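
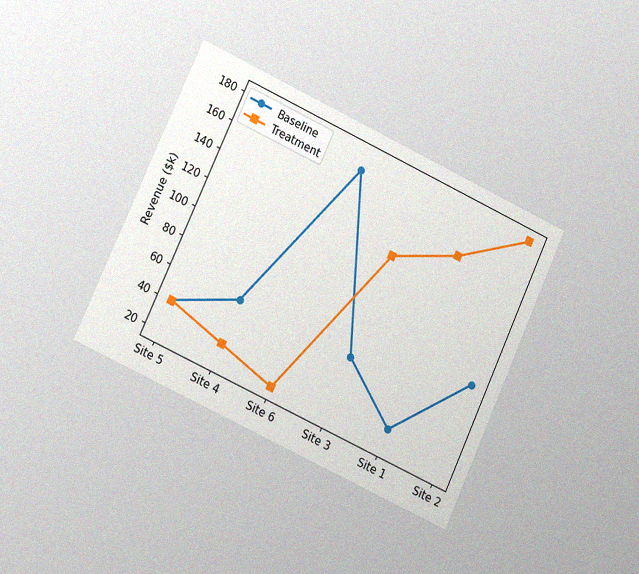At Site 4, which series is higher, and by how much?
The chart is tilted about 25° clockwise and viewed at a slight angle, with some photo noise. At Site 4, Baseline sits above the other line by $30k.

Baseline, by $30k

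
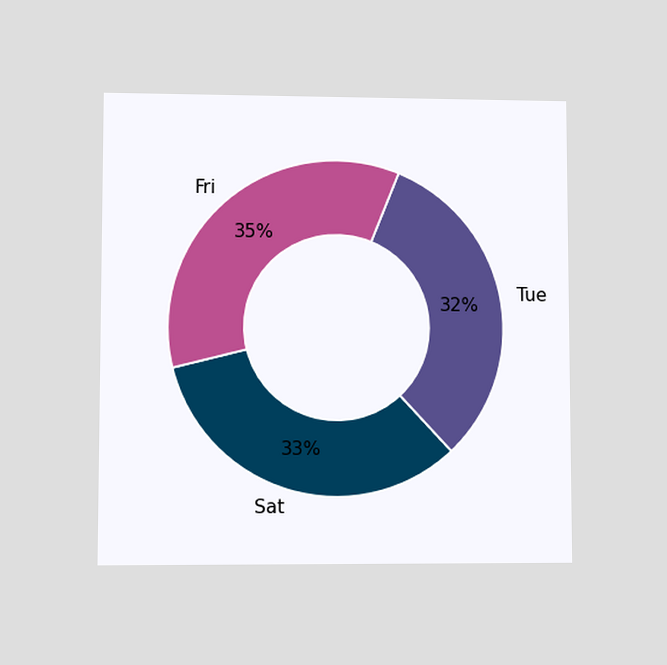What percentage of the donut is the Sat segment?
33%

The chart is viewed at a slight angle. The Sat segment takes up 33% of the ring.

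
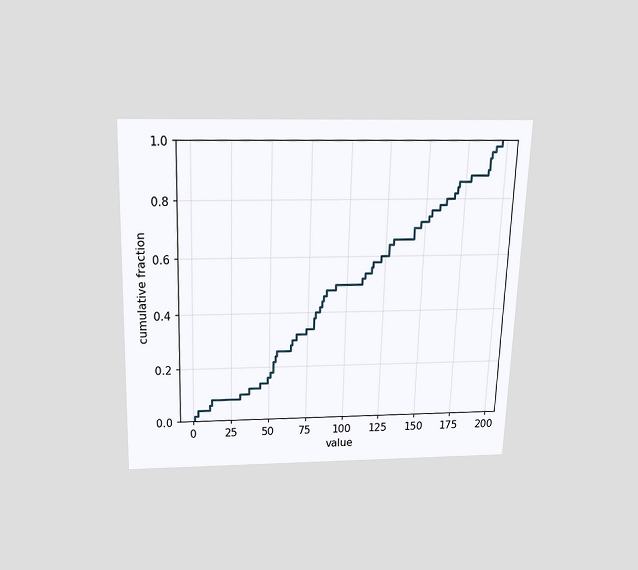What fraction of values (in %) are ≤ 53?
22%

The chart is viewed slightly from above. At x=53 the ECDF step is at 22%.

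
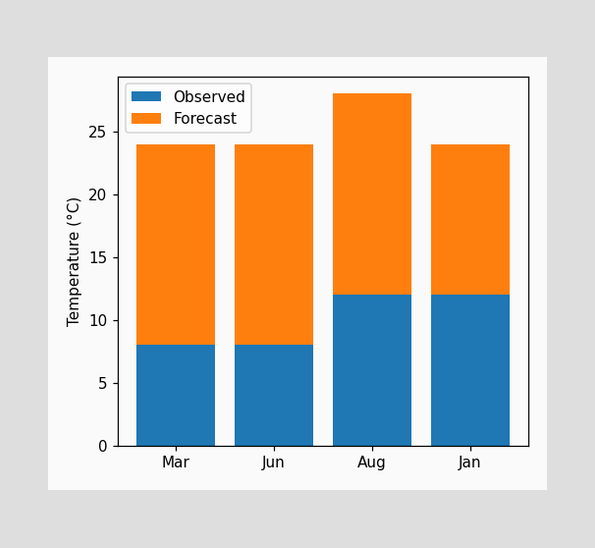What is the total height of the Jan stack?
24°C

The Jan stack's top reaches 24°C on the y-axis.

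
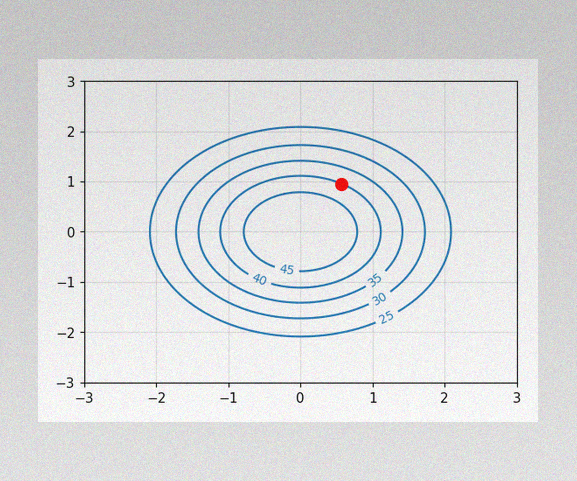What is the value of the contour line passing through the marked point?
The image has some photo noise and uneven lighting. The marked point sits on the contour labelled 40.

40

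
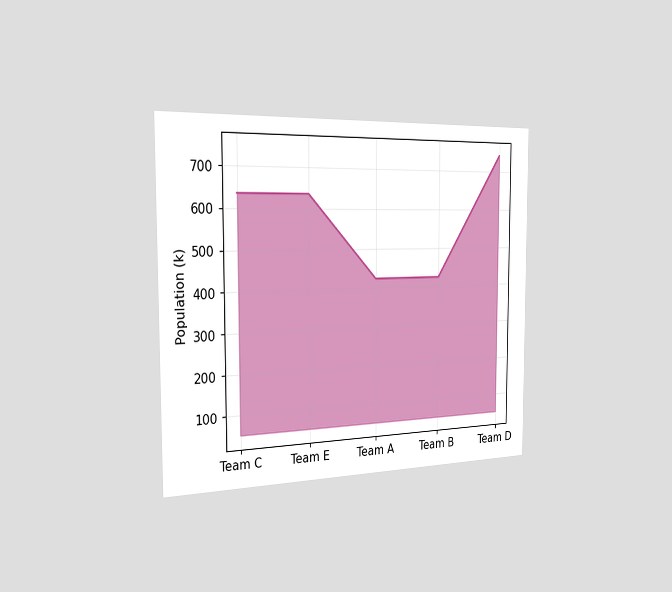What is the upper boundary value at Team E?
636k

The chart is viewed slightly from the left. At Team E the upper boundary is at 636k.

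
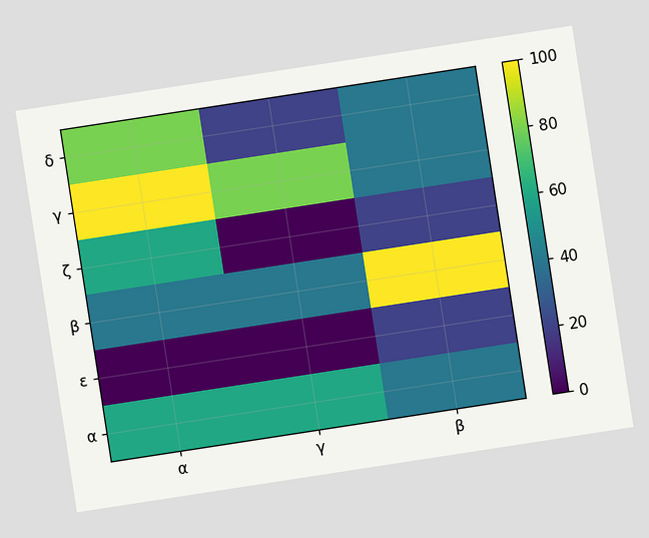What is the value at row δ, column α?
The chart is tilted about 9° counter-clockwise. Matching cell (δ, α) against the colorbar gives 80.

80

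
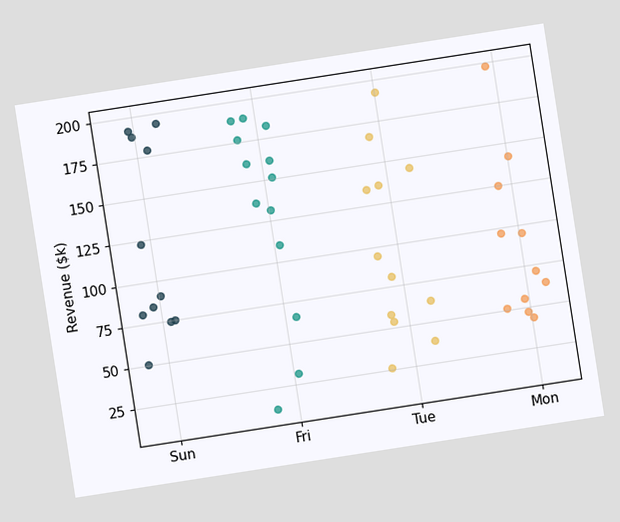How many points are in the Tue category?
The chart is tilted about 9° counter-clockwise. Counting the markers in the Tue column gives 12.

12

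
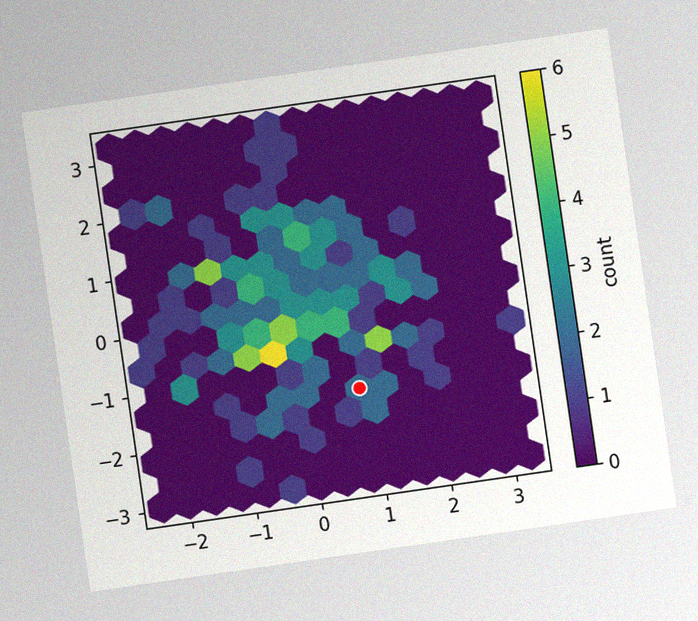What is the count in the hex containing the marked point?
The chart is tilted about 8° counter-clockwise, with some photo noise. The marked hex reads 2 on the colorbar.

2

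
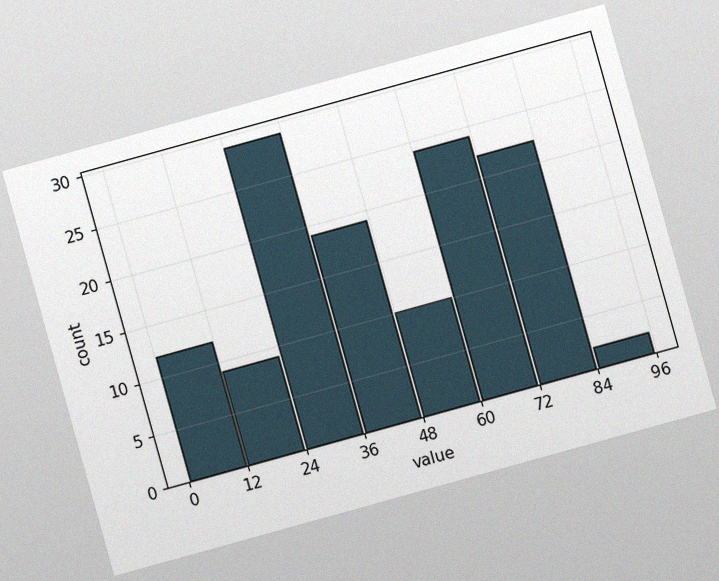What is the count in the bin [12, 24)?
The chart is tilted about 16° counter-clockwise, with some photo noise. The [12, 24) bin has height 9.

9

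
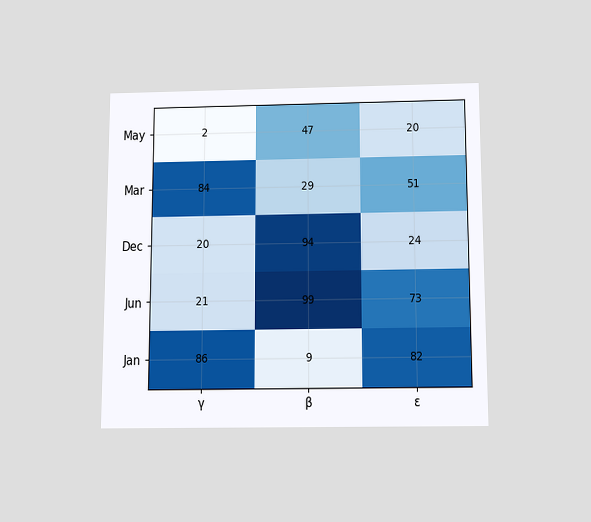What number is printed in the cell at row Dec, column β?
The chart is viewed slightly from below. The (Dec, β) cell reads 94.

94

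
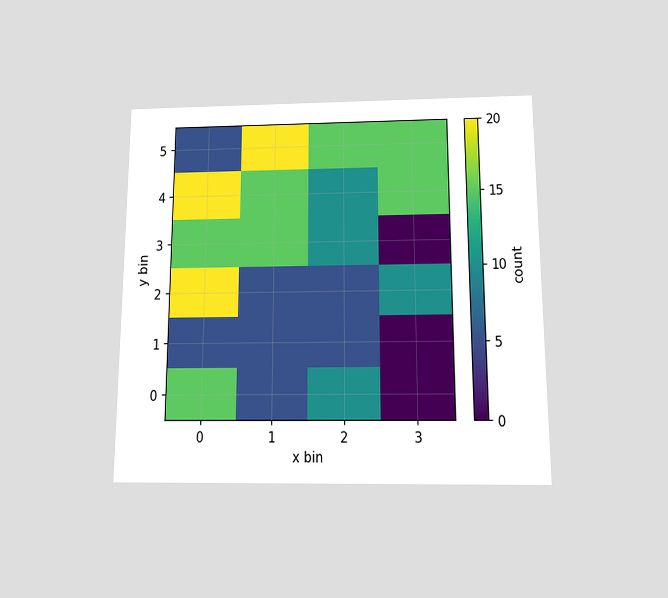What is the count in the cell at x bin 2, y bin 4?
10

The chart is viewed slightly from below. Matching the cell (2, 4) against the colorbar gives 10.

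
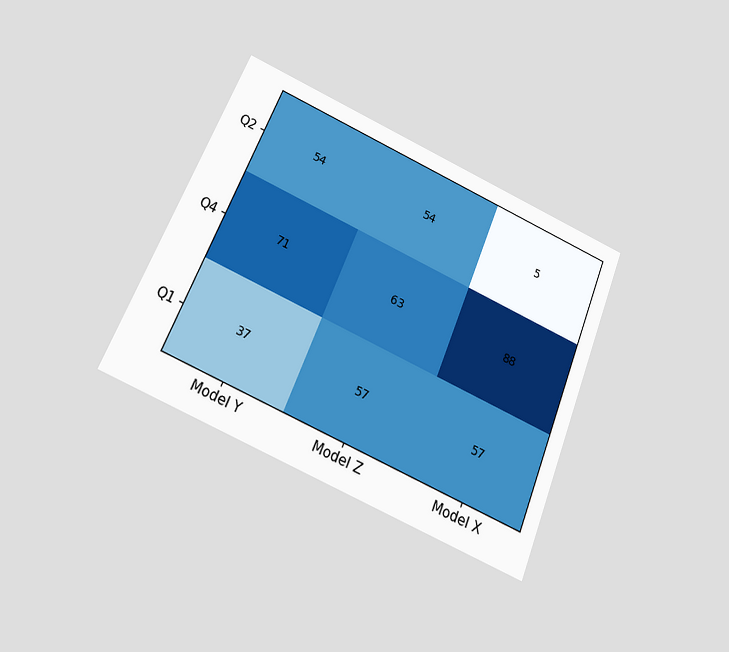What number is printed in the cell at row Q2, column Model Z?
54

The chart is tilted about 23° clockwise and viewed at a slight angle. The (Q2, Model Z) cell reads 54.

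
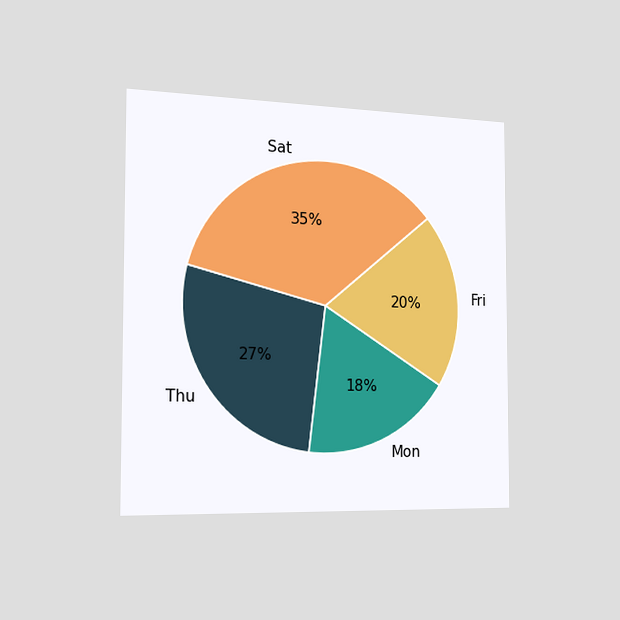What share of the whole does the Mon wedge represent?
The chart is viewed slightly from the left. The Mon slice takes up 18% of the pie.

18%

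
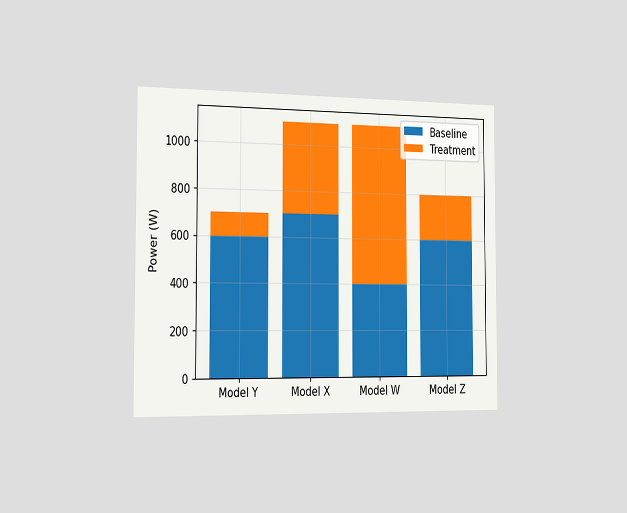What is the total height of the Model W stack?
1100W

The chart is viewed slightly from the left. The Model W stack's top reaches 1100W on the y-axis.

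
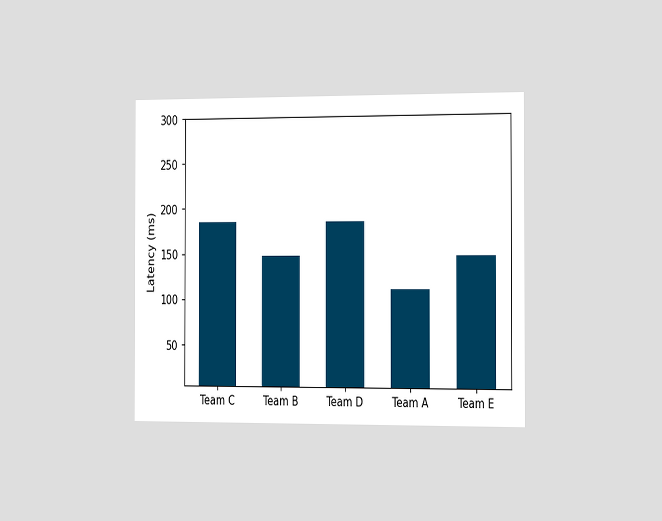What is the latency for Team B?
148ms

The chart is viewed slightly from the right. Reading along the chart's y-axis, the Team B bar reaches 148ms.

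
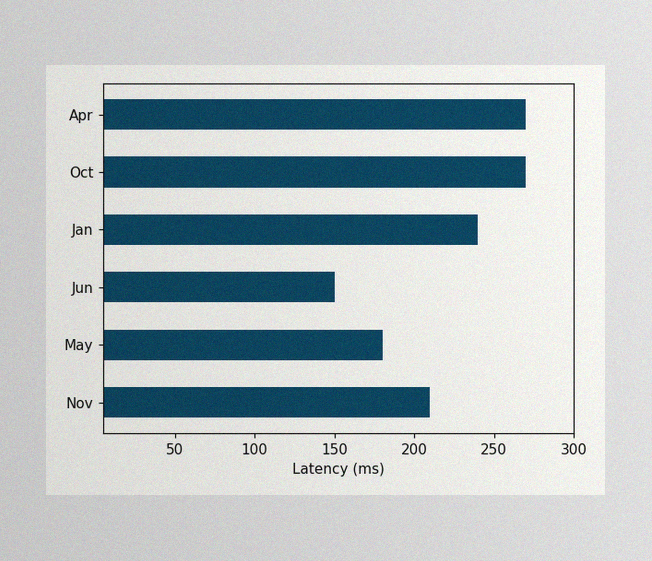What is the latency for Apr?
The image has some photo noise and uneven lighting. Reading along the chart's x-axis, the Apr bar reaches 270ms.

270ms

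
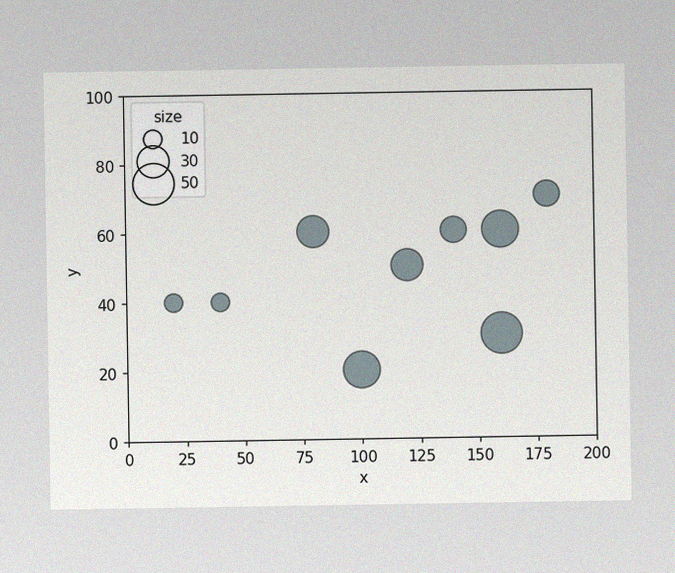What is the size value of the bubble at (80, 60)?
30

The image has some photo noise and uneven lighting. Matching the bubble at (80, 60) against the size legend gives 30.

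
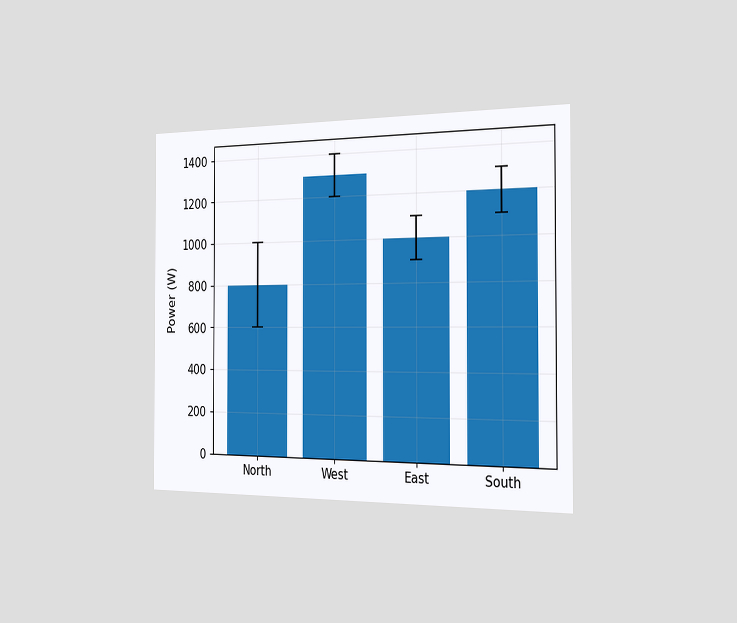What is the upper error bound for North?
The chart is viewed slightly from the right. The North bar's upper whisker reaches 1000W.

1000W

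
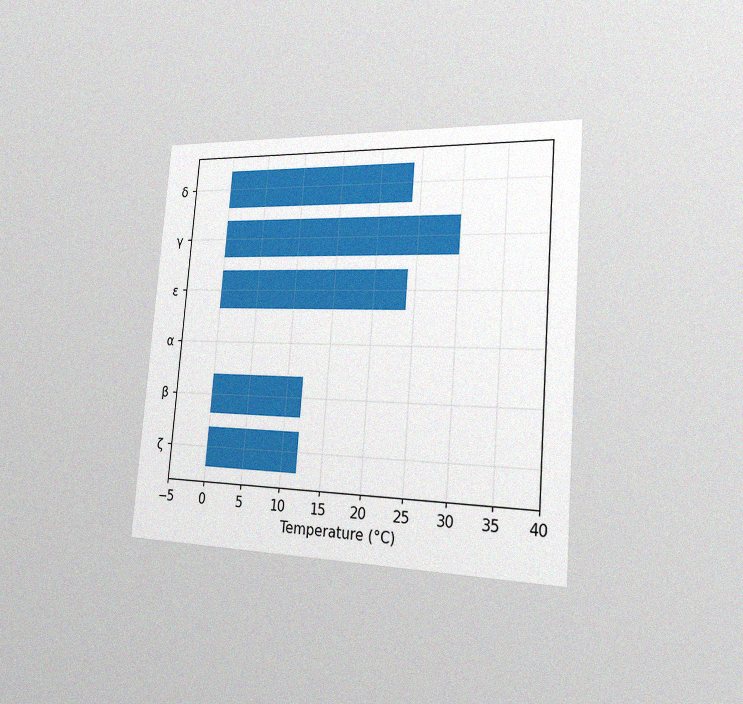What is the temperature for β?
12°C

The chart is tilted about 5° clockwise and viewed slightly from the right, with some photo noise. Reading along the chart's x-axis, the β bar reaches 12°C.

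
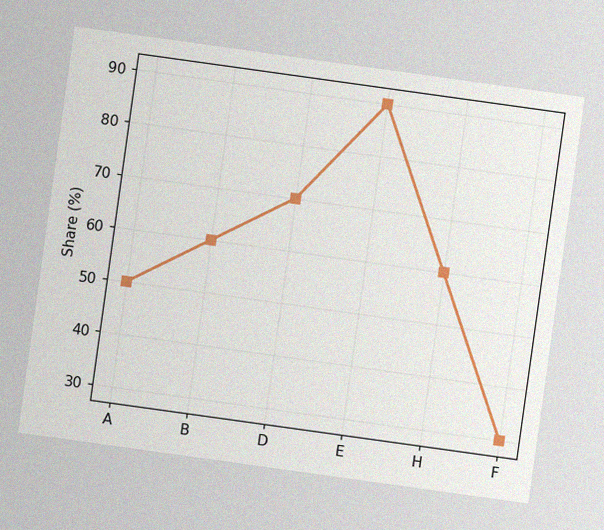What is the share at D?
The chart is tilted about 8° clockwise, with some photo noise. At D, the line is at 70%.

70%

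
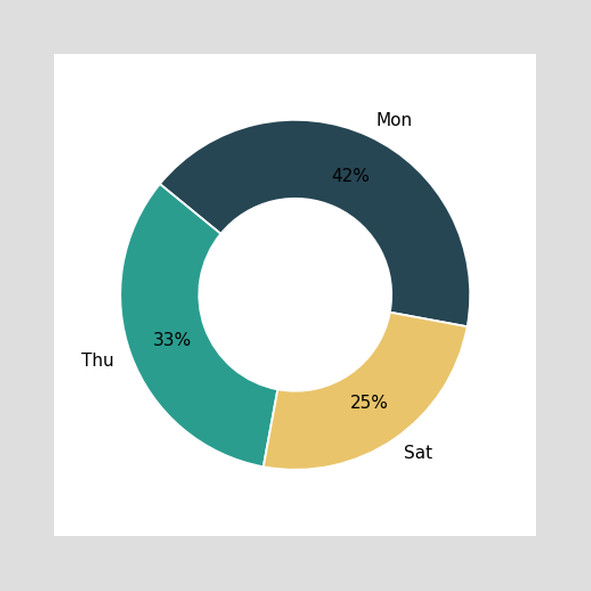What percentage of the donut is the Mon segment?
42%

The Mon segment takes up 42% of the ring.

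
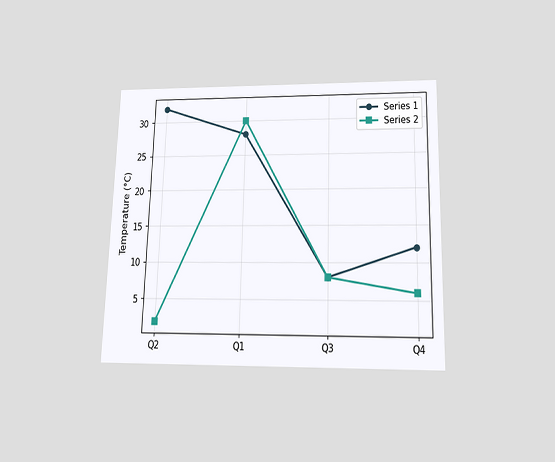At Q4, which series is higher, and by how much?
Series 1, by 6°C

The chart is viewed slightly from below. At Q4, Series 1 sits above the other line by 6°C.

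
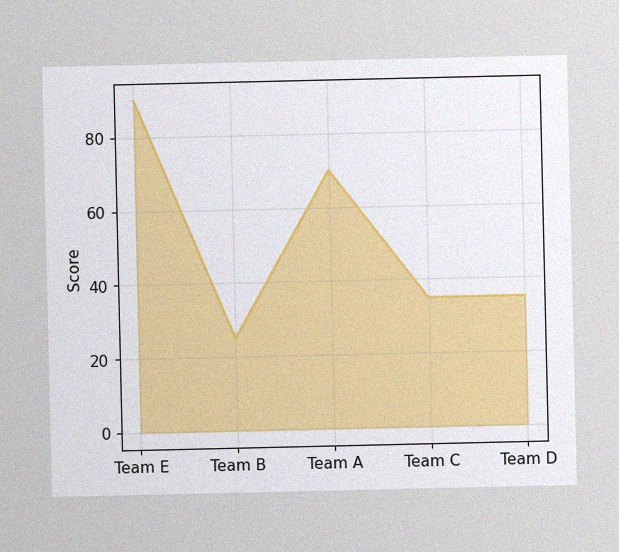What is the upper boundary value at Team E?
The image has some photo noise and uneven lighting. At Team E the upper boundary is at 90.

90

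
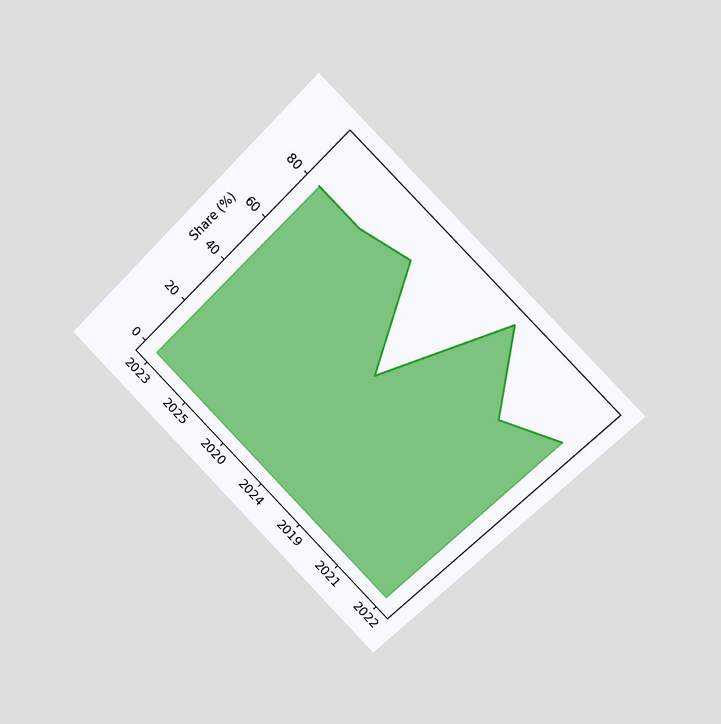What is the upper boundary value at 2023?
The chart is tilted about 45° clockwise and viewed slightly from the right. At 2023 the upper boundary is at 80%.

80%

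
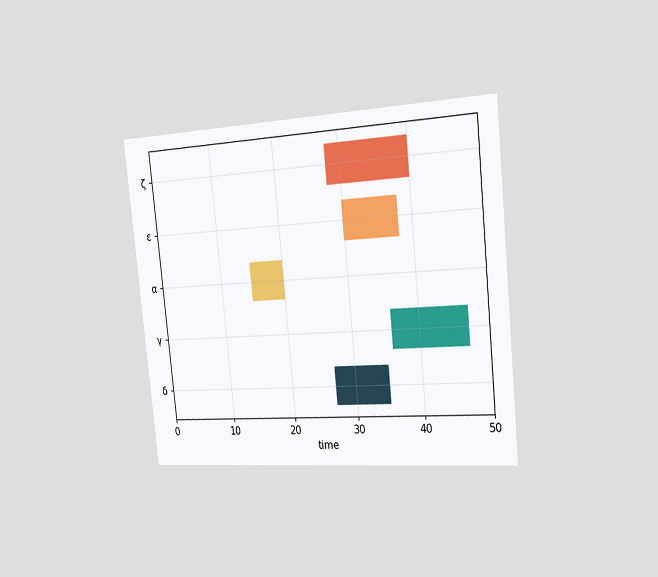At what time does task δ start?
The chart is tilted about 6° counter-clockwise and viewed slightly from the right. The δ bar begins at t=27.

27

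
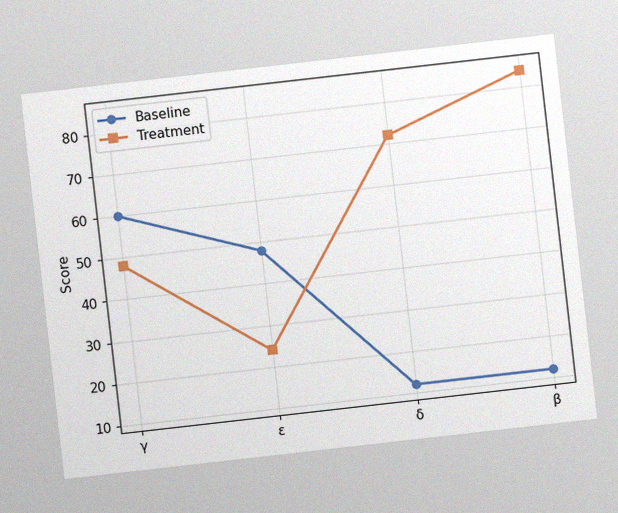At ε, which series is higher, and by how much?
The chart is tilted about 6° counter-clockwise, with some photo noise. At ε, Baseline sits above the other line by 24.

Baseline, by 24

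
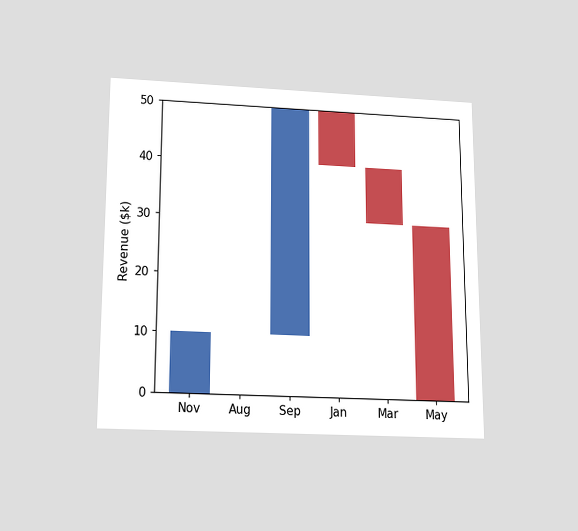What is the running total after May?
$0k

The chart is viewed slightly from below. After May the running total reaches $0k.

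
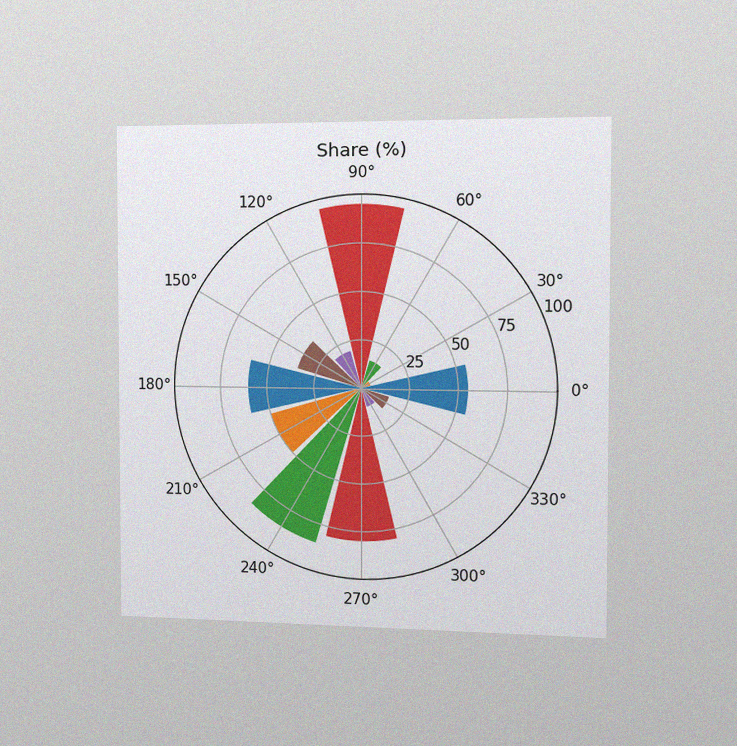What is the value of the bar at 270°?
80%

The chart is viewed slightly from the right, with some photo noise. The bar at 270° reaches 80% on the radial axis.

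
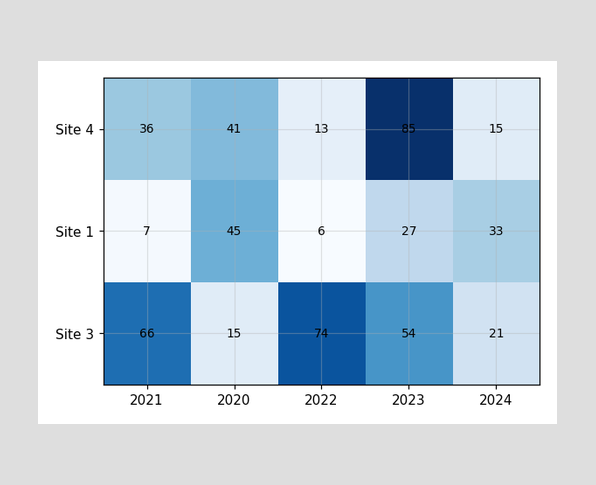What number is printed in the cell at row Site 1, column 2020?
45

The (Site 1, 2020) cell reads 45.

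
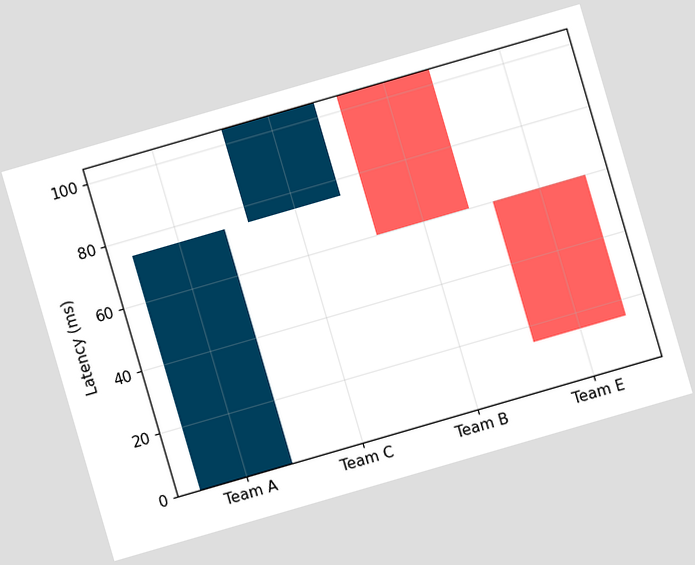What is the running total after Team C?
The chart is tilted about 16° counter-clockwise. After Team C the running total reaches 105ms.

105ms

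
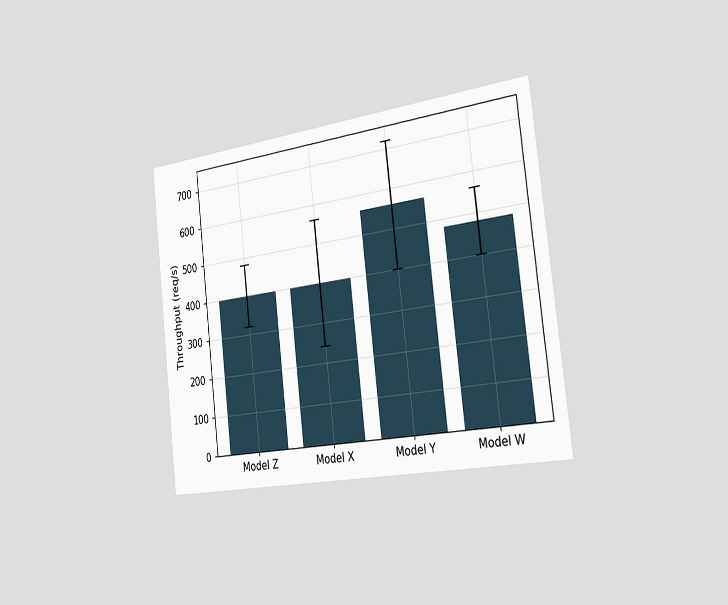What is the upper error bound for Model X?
The chart is tilted about 7° counter-clockwise and viewed slightly from the right. The Model X bar's upper whisker reaches 560req/s.

560req/s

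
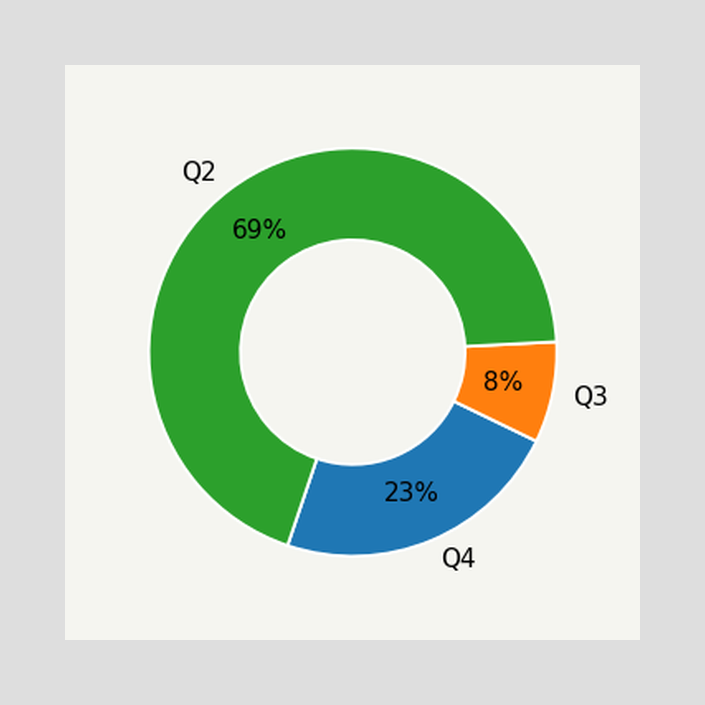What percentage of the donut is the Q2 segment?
69%

The Q2 segment takes up 69% of the ring.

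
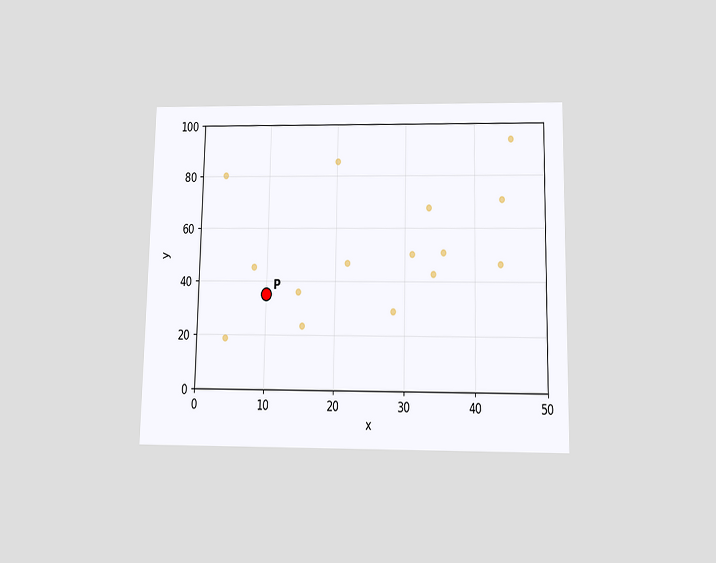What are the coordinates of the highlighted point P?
(10, 35)

The chart is viewed slightly from below. Following the gridlines from P to each axis, P sits at (10, 35).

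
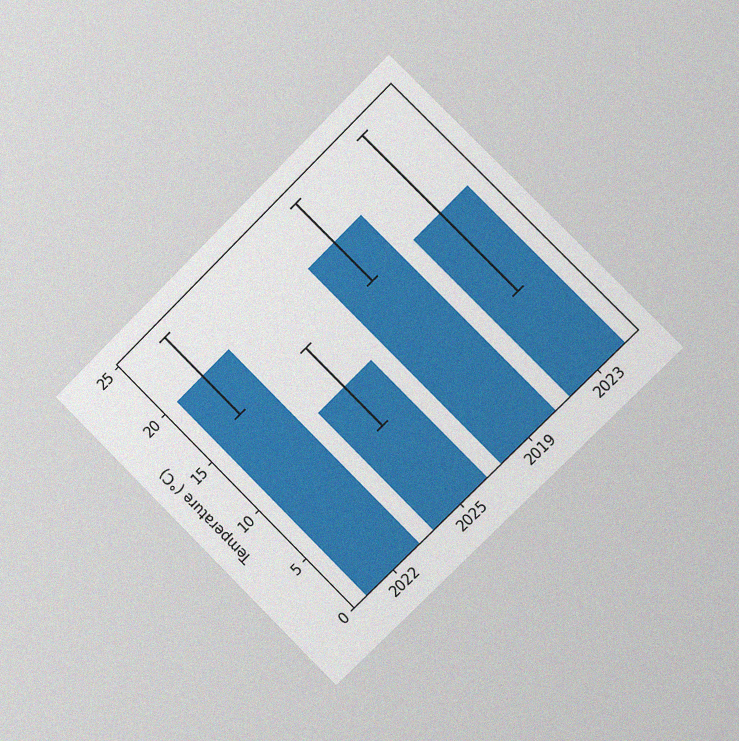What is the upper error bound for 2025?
16°C

The chart is tilted about 45° counter-clockwise and viewed slightly from the right, with some photo noise. The 2025 bar's upper whisker reaches 16°C.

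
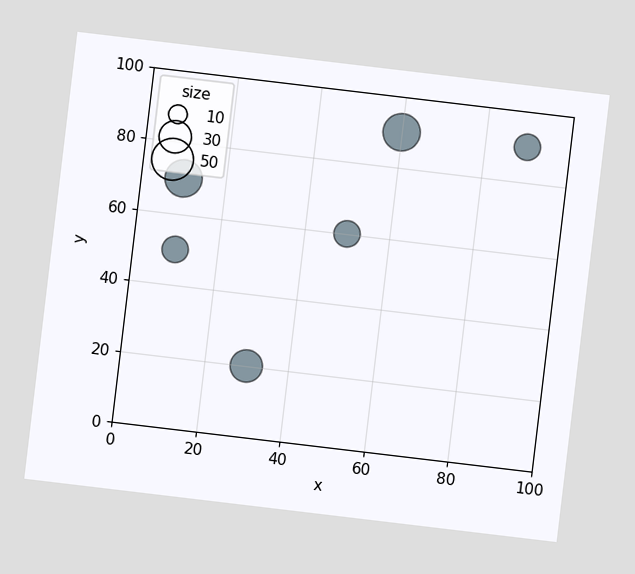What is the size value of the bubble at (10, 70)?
The chart is tilted about 7° clockwise. Matching the bubble at (10, 70) against the size legend gives 40.

40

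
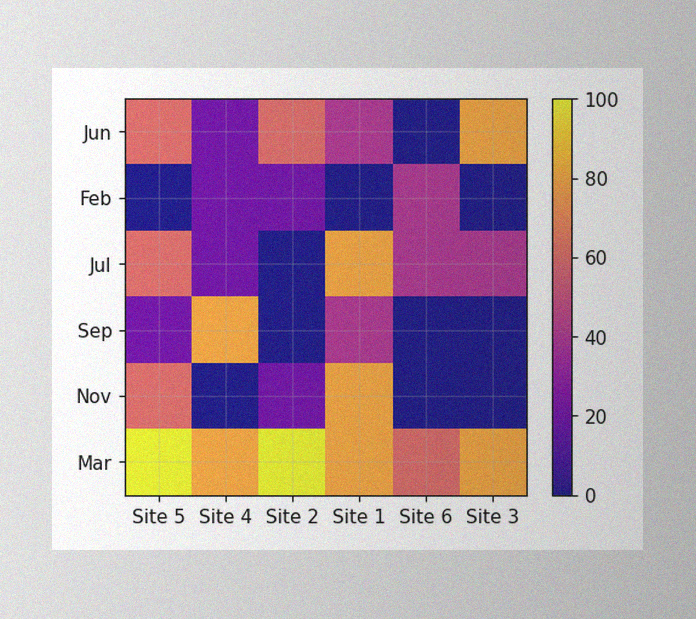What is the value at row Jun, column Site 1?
40

The image has some photo noise and uneven lighting. Matching cell (Jun, Site 1) against the colorbar gives 40.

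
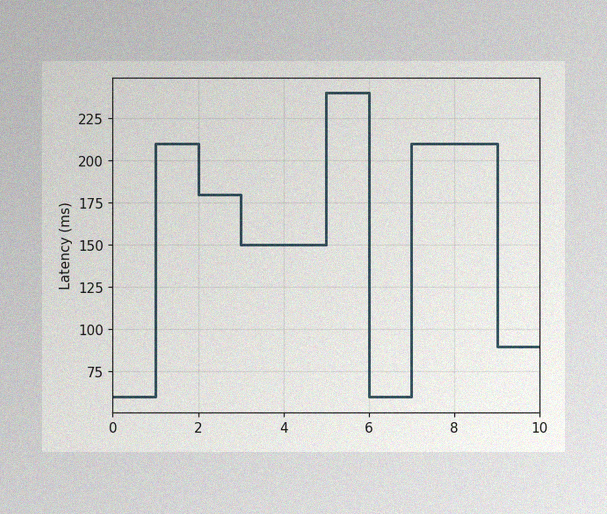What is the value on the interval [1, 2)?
210ms

The image has some photo noise and uneven lighting. On [1, 2) the step sits at 210ms.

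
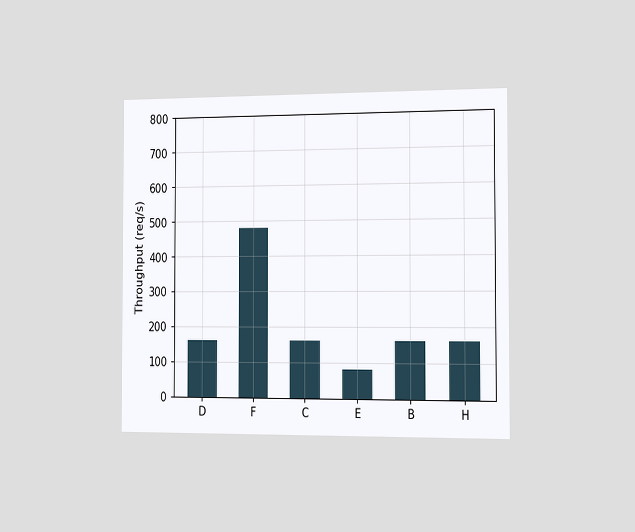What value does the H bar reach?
The chart is viewed slightly from the right. Reading along the chart's y-axis, the H bar reaches 160req/s.

160req/s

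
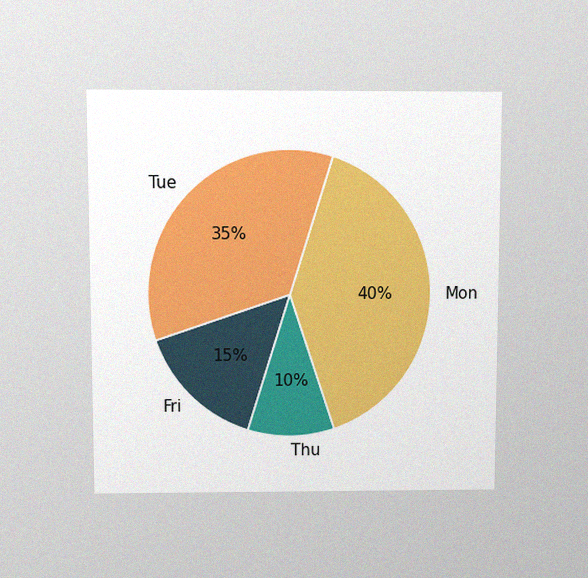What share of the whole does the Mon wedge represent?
40%

The chart is viewed at a slight angle, with some photo noise. The Mon slice takes up 40% of the pie.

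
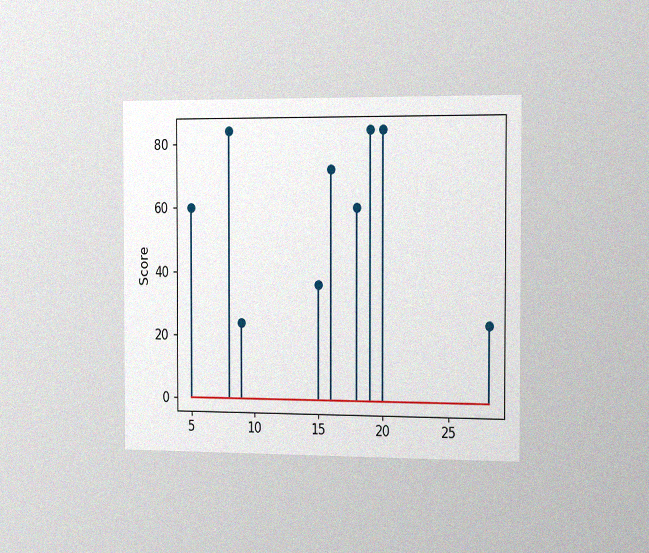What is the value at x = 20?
84

The chart is viewed slightly from the right, with some photo noise. The stem at x=20 reaches 84.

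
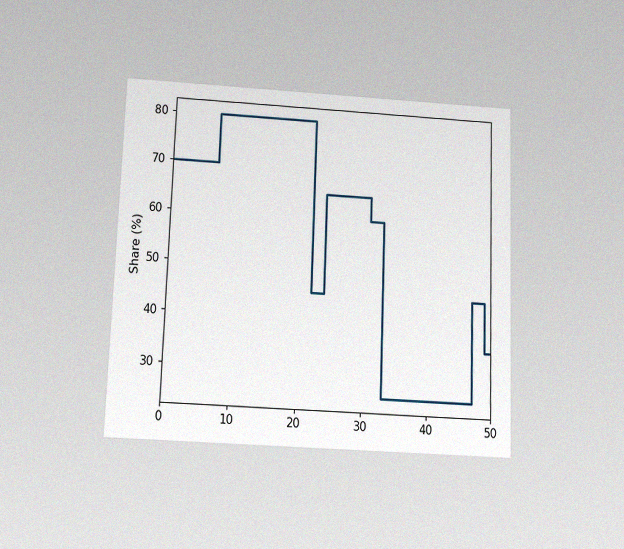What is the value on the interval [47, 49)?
The chart is tilted about 2° clockwise and viewed slightly from below, with some photo noise. On [47, 49) the step sits at 45%.

45%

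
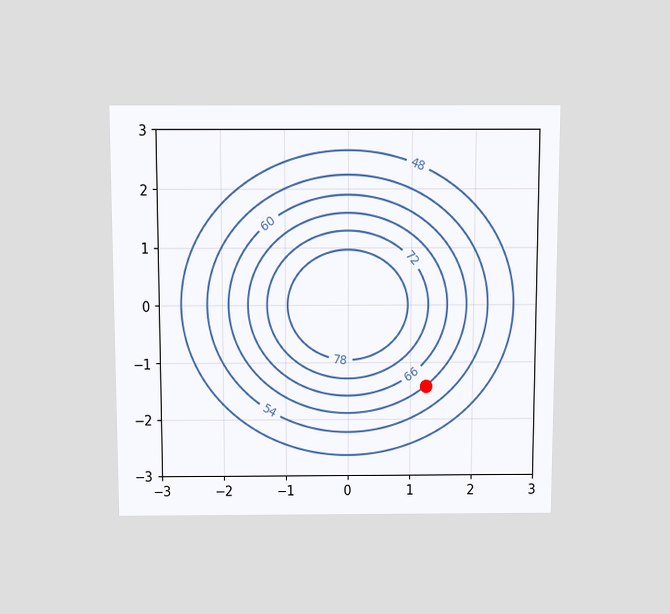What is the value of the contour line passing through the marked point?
The chart is viewed slightly from above. The marked point sits on the contour labelled 60.

60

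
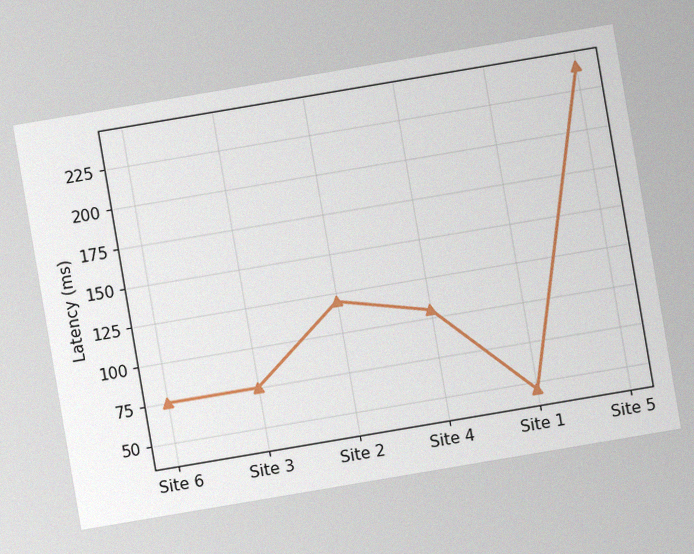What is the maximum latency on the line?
The chart is tilted about 10° counter-clockwise, with some photo noise. The highest point is at Site 5, and reading across to the y-axis gives 240ms.

240ms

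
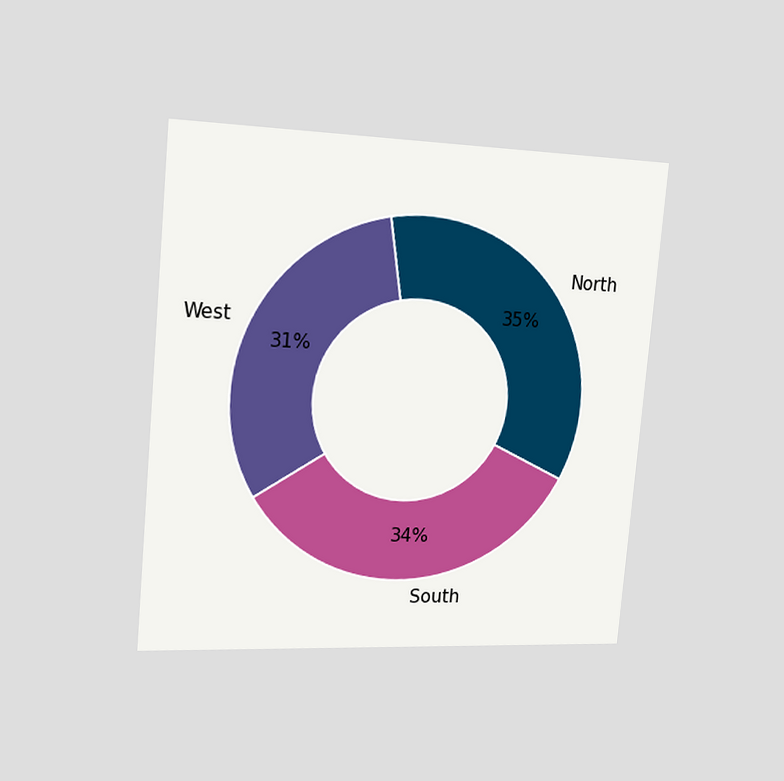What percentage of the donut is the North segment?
35%

The chart is tilted about 5° clockwise and viewed slightly from the left. The North segment takes up 35% of the ring.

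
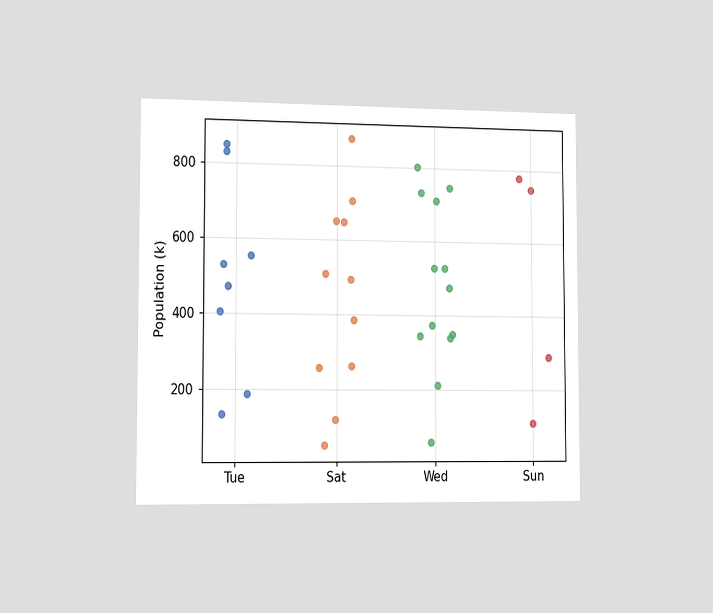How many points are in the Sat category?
The chart is viewed slightly from the left. Counting the markers in the Sat column gives 11.

11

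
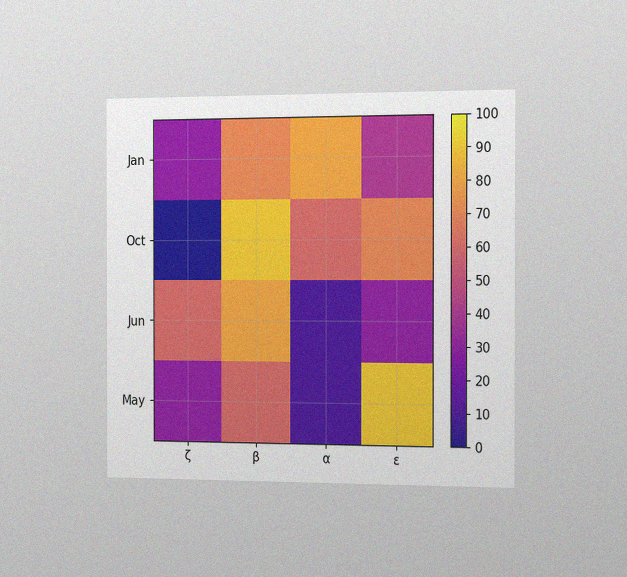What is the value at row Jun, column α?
The chart is viewed slightly from the right, with some photo noise. Matching cell (Jun, α) against the colorbar gives 10.

10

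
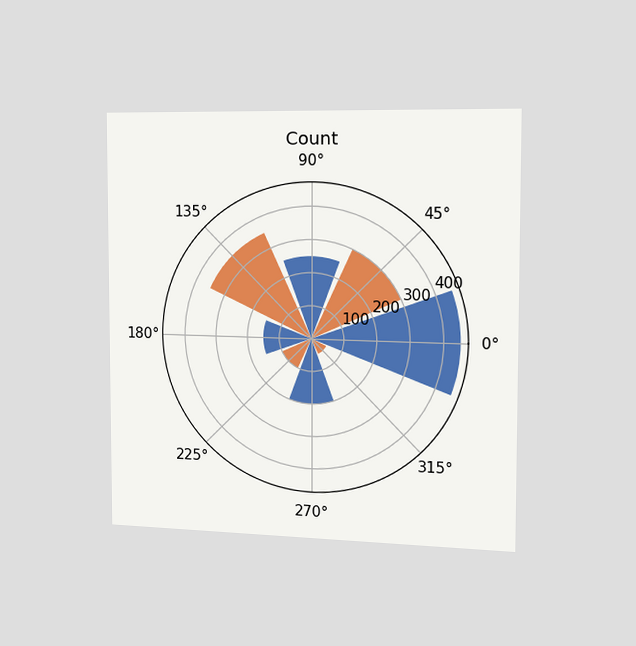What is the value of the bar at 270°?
The chart is viewed slightly from the right. The bar at 270° reaches 200 on the radial axis.

200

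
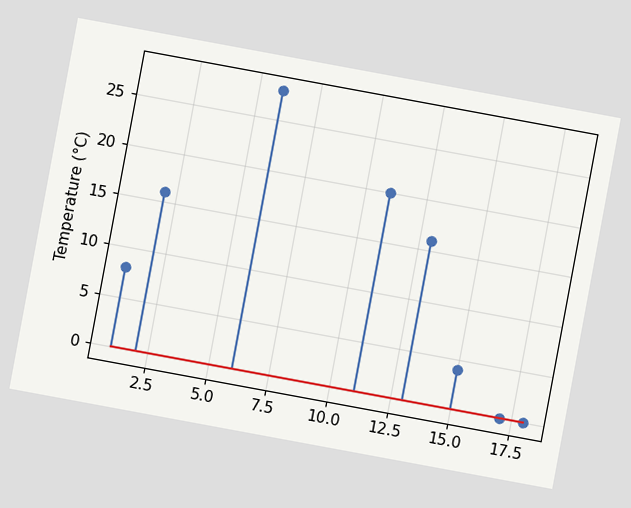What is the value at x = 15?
4°C

The chart is tilted about 10° clockwise. The stem at x=15 reaches 4°C.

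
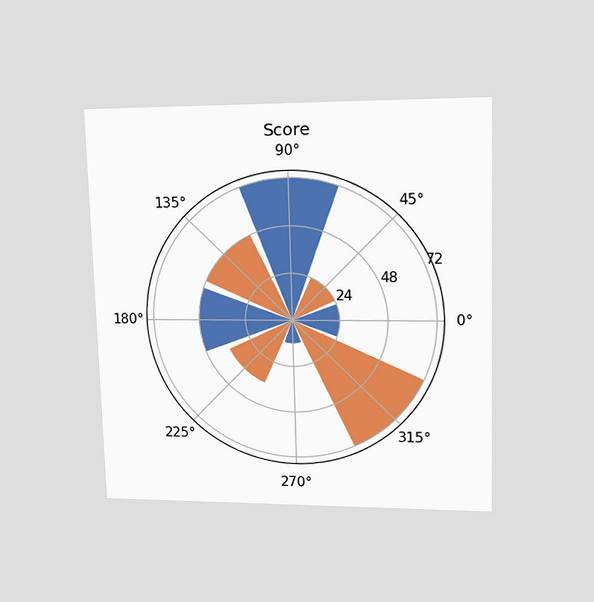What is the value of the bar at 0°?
24

The chart is viewed at a slight angle. The bar at 0° reaches 24 on the radial axis.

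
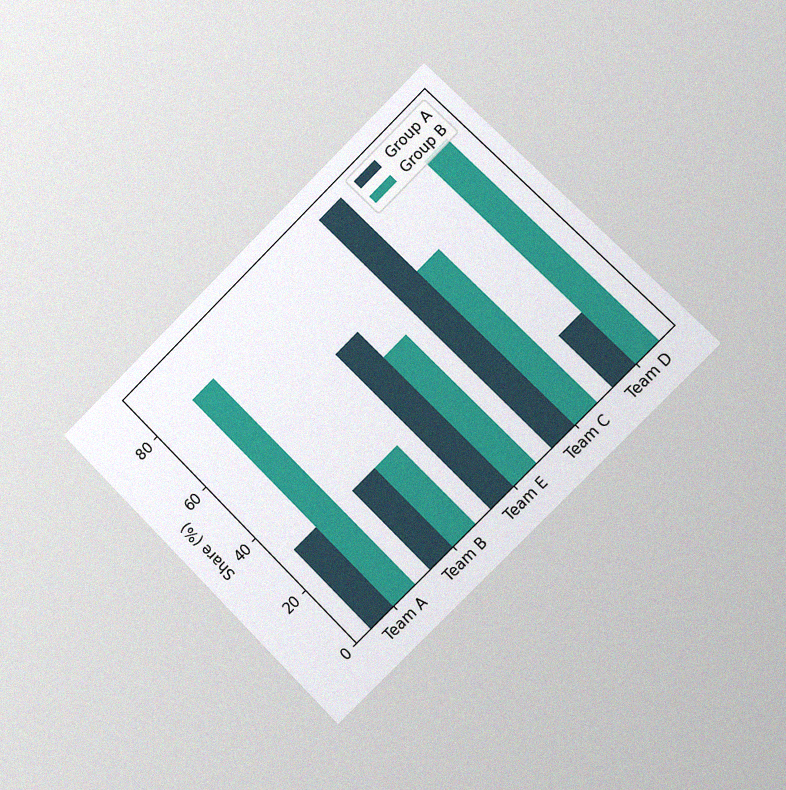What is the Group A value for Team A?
30%

The chart is tilted about 45° counter-clockwise and viewed slightly from the right, with some photo noise. The Group A bar at Team A reaches 30% on the y-axis.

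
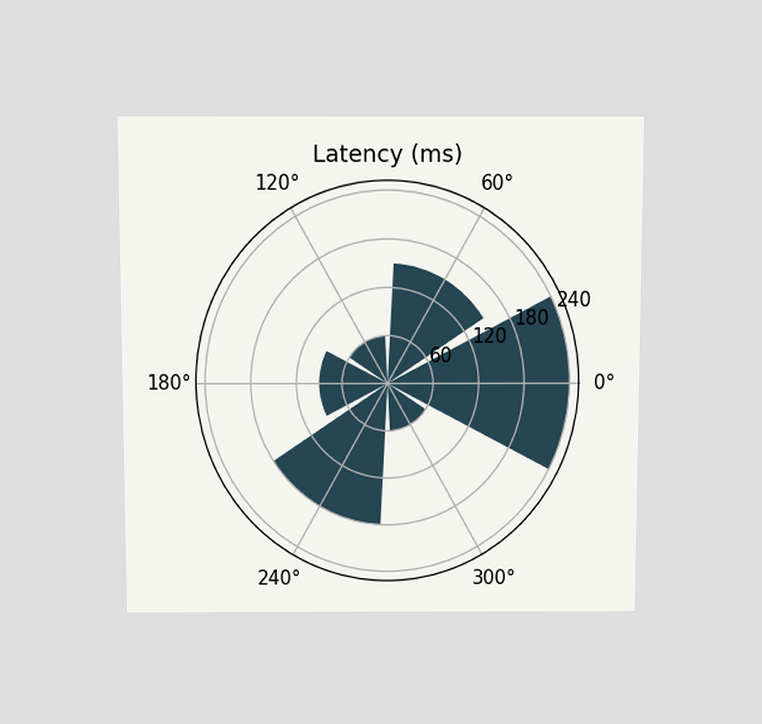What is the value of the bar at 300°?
The chart is viewed slightly from above. The bar at 300° reaches 60ms on the radial axis.

60ms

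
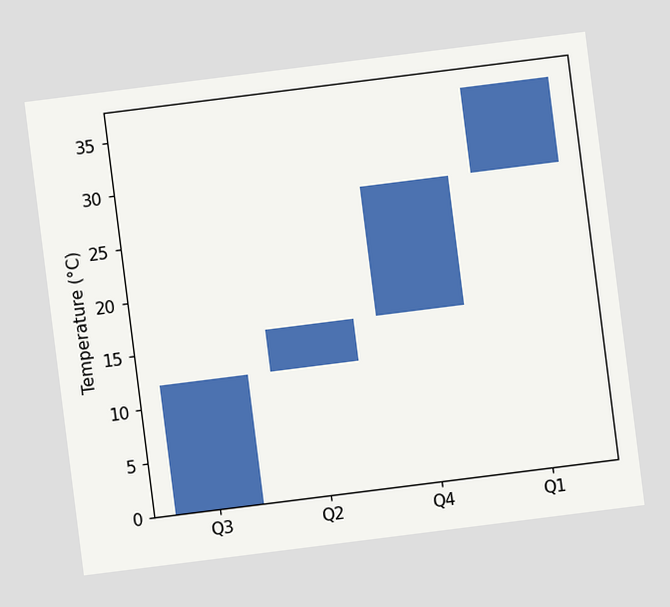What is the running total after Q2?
16°C

The chart is tilted about 7° counter-clockwise. After Q2 the running total reaches 16°C.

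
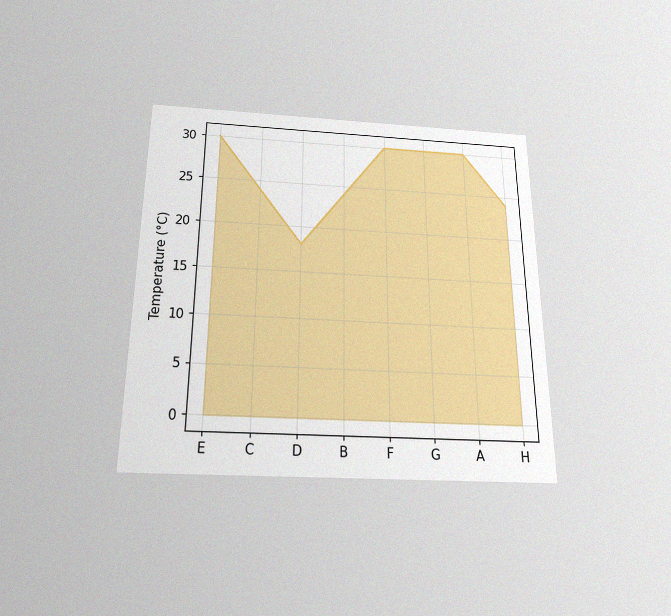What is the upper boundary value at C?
The chart is viewed slightly from below, with some photo noise. At C the upper boundary is at 24°C.

24°C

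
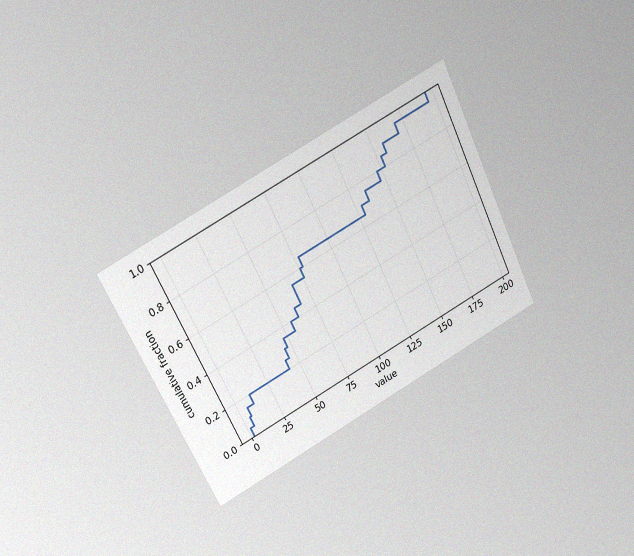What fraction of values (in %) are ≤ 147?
The chart is tilted about 26° counter-clockwise and viewed at a slight angle, with some photo noise. At x=147 the ECDF step is at 80%.

80%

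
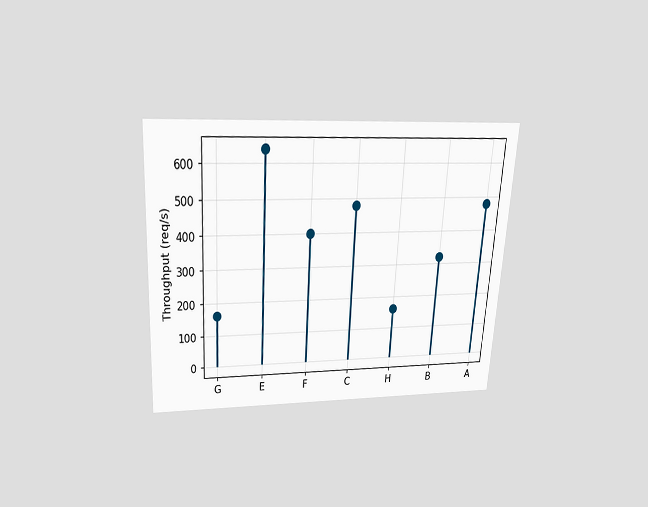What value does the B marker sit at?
The chart is tilted about 3° clockwise and viewed slightly from above. The B marker sits at 320req/s.

320req/s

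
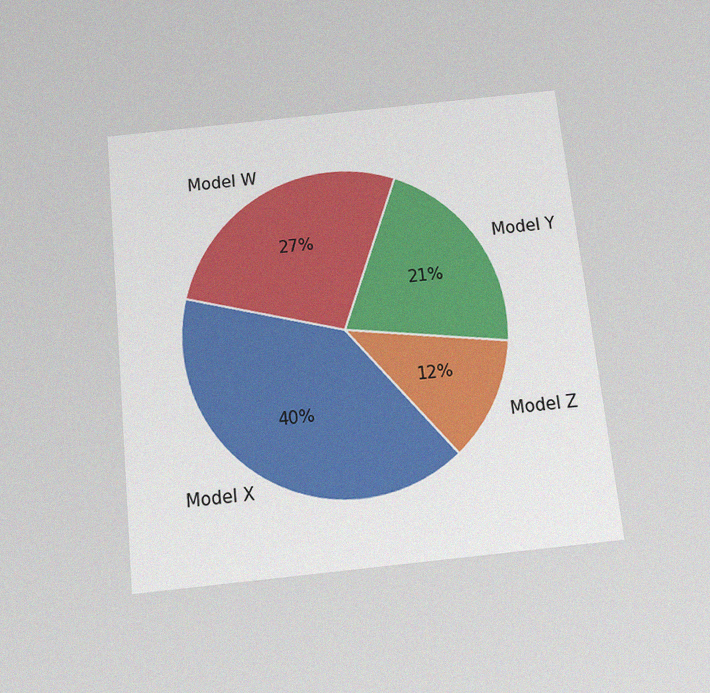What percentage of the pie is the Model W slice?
27%

The chart is tilted about 6° counter-clockwise and viewed slightly from below, with some photo noise. The Model W slice takes up 27% of the pie.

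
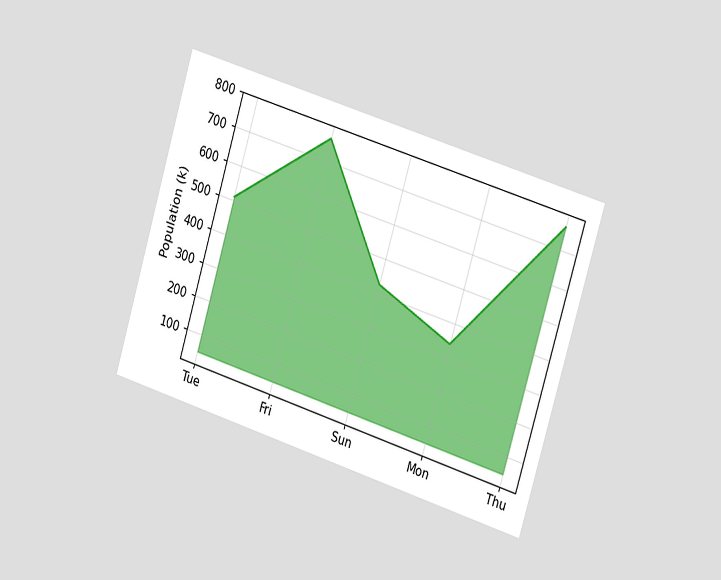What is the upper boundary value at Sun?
The chart is tilted about 17° clockwise and viewed slightly from the right. At Sun the upper boundary is at 425k.

425k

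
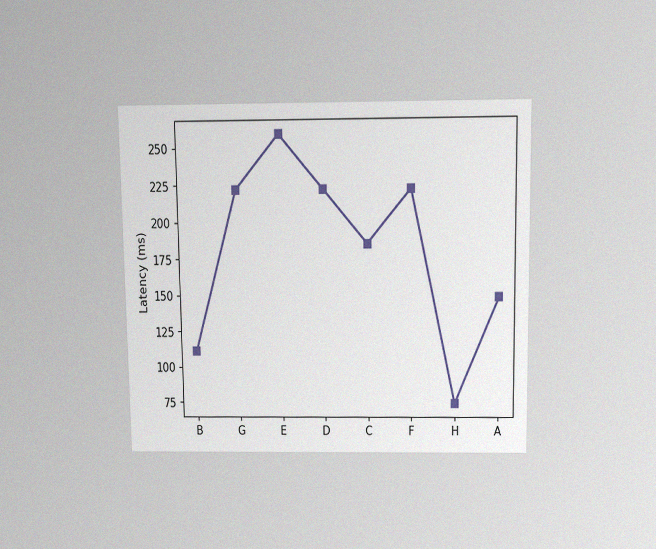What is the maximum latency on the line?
259ms

The chart is viewed slightly from above, with some photo noise. The highest point is at E, and reading across to the y-axis gives 259ms.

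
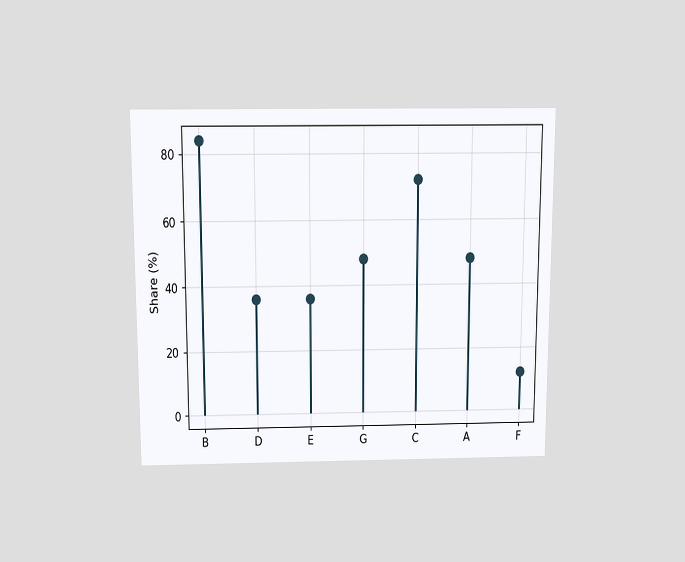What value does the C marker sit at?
72%

The chart is viewed slightly from above. The C marker sits at 72%.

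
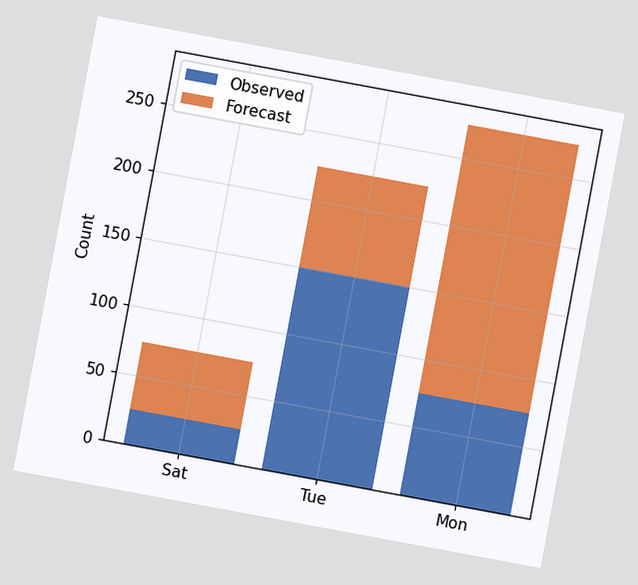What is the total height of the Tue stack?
225

The chart is tilted about 11° clockwise. The Tue stack's top reaches 225 on the y-axis.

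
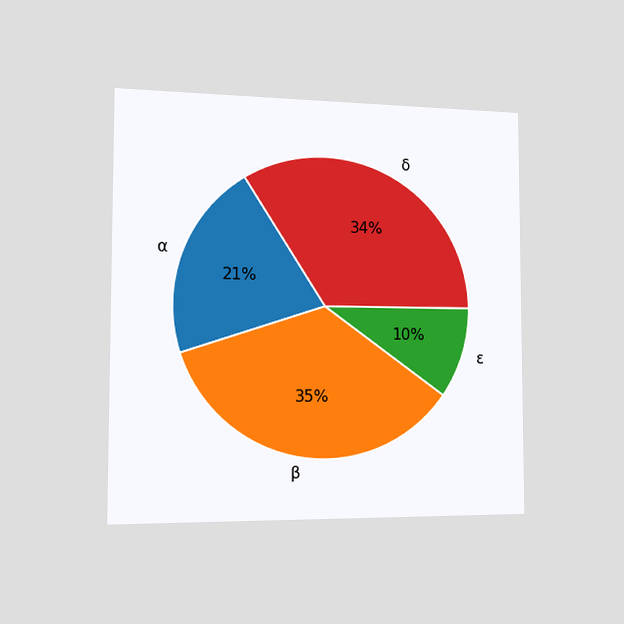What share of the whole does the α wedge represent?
21%

The chart is viewed slightly from the left. The α slice takes up 21% of the pie.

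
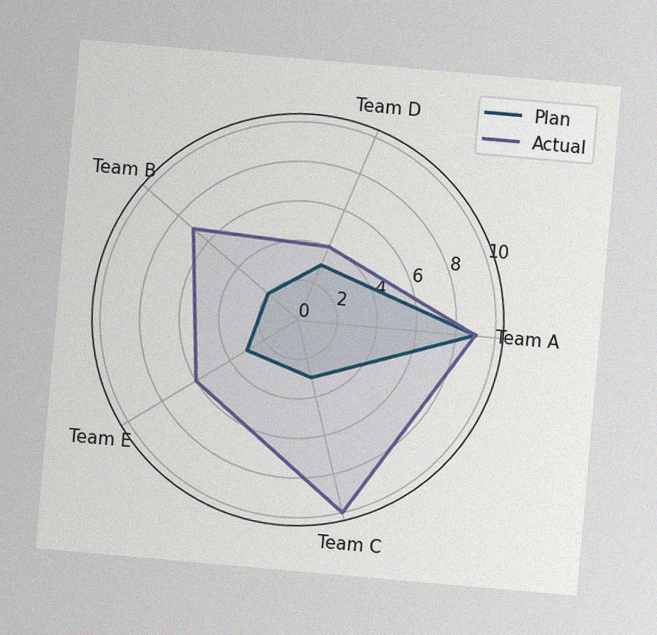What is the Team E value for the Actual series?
The chart is tilted about 5° clockwise, with some photo noise. On the Team E axis, Actual reaches 6.

6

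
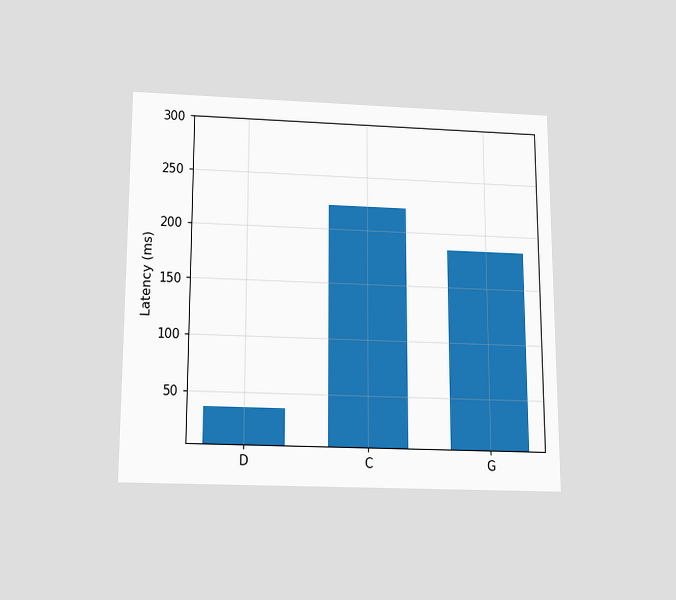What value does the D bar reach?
The chart is viewed slightly from below. Reading along the chart's y-axis, the D bar reaches 37ms.

37ms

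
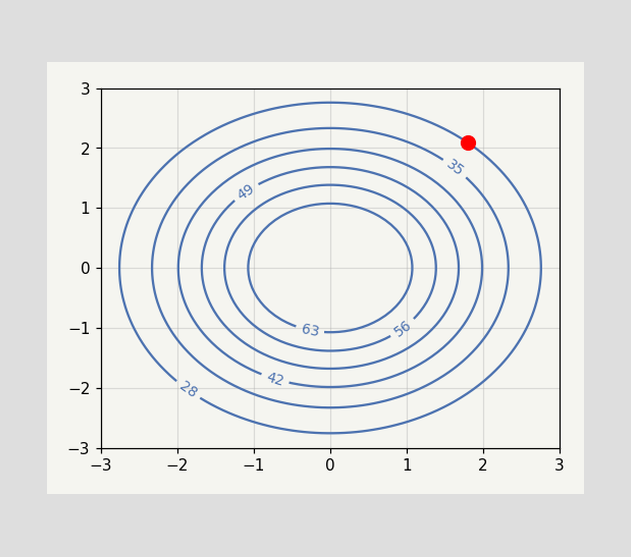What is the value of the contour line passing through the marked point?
28

The marked point sits on the contour labelled 28.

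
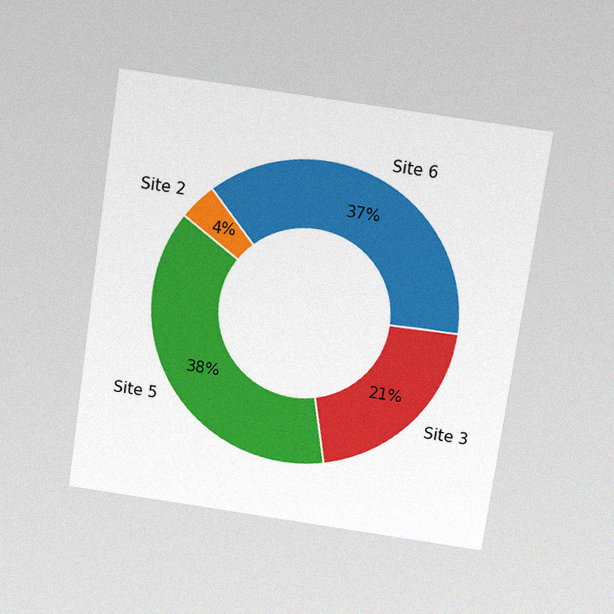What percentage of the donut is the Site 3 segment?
21%

The chart is tilted about 8° clockwise and viewed slightly from above, with some photo noise. The Site 3 segment takes up 21% of the ring.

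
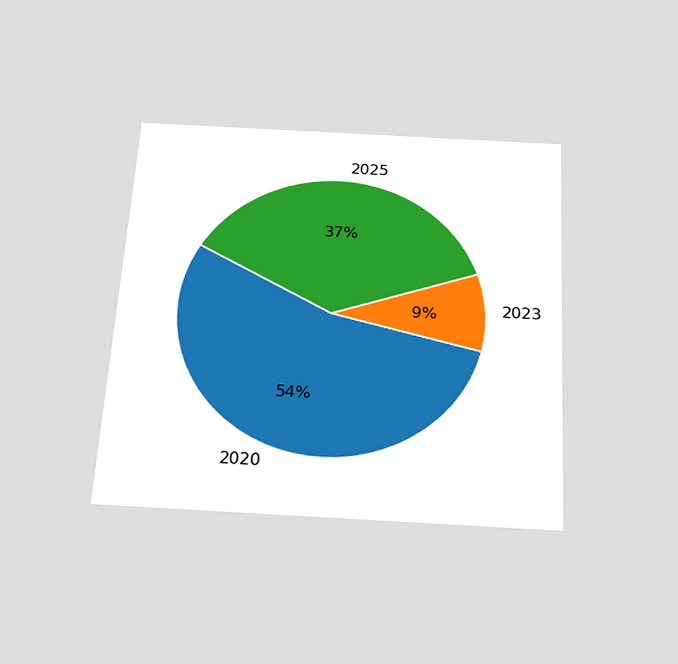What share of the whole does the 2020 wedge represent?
The chart is tilted about 3° clockwise and viewed slightly from below. The 2020 slice takes up 54% of the pie.

54%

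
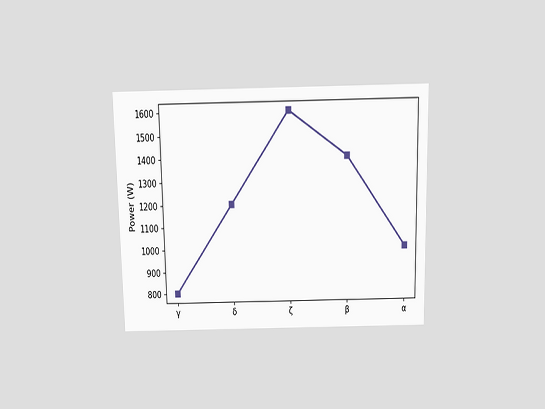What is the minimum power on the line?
The chart is viewed slightly from above. The lowest point is at γ, and reading across to the y-axis gives 800W.

800W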